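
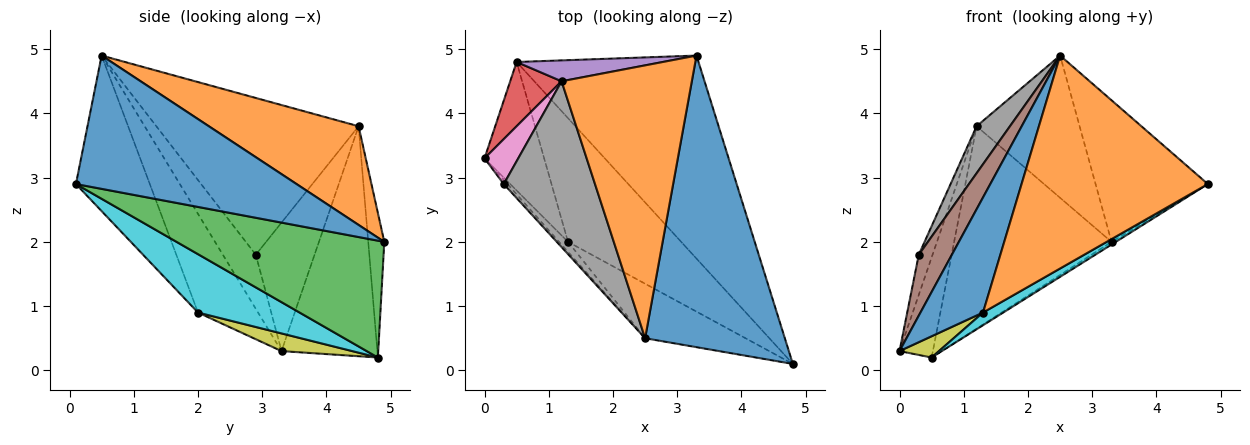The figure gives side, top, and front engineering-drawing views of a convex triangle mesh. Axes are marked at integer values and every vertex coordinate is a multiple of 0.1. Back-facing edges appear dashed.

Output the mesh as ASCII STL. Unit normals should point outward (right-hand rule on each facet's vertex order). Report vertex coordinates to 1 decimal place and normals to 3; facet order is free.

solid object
 facet normal 0.651 0.332 0.683
  outer loop
   vertex 2.5 0.5 4.9
   vertex 4.8 0.1 2.9
   vertex 3.3 4.9 2.0
  endloop
 endfacet
 facet normal 0.558 0.384 0.736
  outer loop
   vertex 1.2 4.5 3.8
   vertex 2.5 0.5 4.9
   vertex 3.3 4.9 2.0
  endloop
 endfacet
 facet normal 0.540 0.011 -0.841
  outer loop
   vertex 0.5 4.8 0.2
   vertex 3.3 4.9 2.0
   vertex 4.8 0.1 2.9
  endloop
 endfacet
 facet normal -0.924 0.322 0.206
  outer loop
   vertex 0.5 4.8 0.2
   vertex 0.0 3.3 0.3
   vertex 1.2 4.5 3.8
  endloop
 endfacet
 facet normal -0.101 0.990 0.102
  outer loop
   vertex 0.5 4.8 0.2
   vertex 1.2 4.5 3.8
   vertex 3.3 4.9 2.0
  endloop
 endfacet
 facet normal -0.705 -0.708 -0.048
  outer loop
   vertex 0.3 2.9 1.8
   vertex 0.0 3.3 0.3
   vertex 2.5 0.5 4.9
  endloop
 endfacet
 facet normal -0.943 0.221 0.248
  outer loop
   vertex 0.3 2.9 1.8
   vertex 1.2 4.5 3.8
   vertex 0.0 3.3 0.3
  endloop
 endfacet
 facet normal -0.856 -0.141 0.498
  outer loop
   vertex 0.3 2.9 1.8
   vertex 2.5 0.5 4.9
   vertex 1.2 4.5 3.8
  endloop
 endfacet
 facet normal 0.280 -0.157 -0.947
  outer loop
   vertex 1.3 2.0 0.9
   vertex 0.0 3.3 0.3
   vertex 0.5 4.8 0.2
  endloop
 endfacet
 facet normal 0.456 -0.091 -0.885
  outer loop
   vertex 1.3 2.0 0.9
   vertex 0.5 4.8 0.2
   vertex 4.8 0.1 2.9
  endloop
 endfacet
 facet normal -0.691 -0.720 -0.063
  outer loop
   vertex 1.3 2.0 0.9
   vertex 2.5 0.5 4.9
   vertex 0.0 3.3 0.3
  endloop
 endfacet
 facet normal -0.359 -0.904 -0.232
  outer loop
   vertex 1.3 2.0 0.9
   vertex 4.8 0.1 2.9
   vertex 2.5 0.5 4.9
  endloop
 endfacet
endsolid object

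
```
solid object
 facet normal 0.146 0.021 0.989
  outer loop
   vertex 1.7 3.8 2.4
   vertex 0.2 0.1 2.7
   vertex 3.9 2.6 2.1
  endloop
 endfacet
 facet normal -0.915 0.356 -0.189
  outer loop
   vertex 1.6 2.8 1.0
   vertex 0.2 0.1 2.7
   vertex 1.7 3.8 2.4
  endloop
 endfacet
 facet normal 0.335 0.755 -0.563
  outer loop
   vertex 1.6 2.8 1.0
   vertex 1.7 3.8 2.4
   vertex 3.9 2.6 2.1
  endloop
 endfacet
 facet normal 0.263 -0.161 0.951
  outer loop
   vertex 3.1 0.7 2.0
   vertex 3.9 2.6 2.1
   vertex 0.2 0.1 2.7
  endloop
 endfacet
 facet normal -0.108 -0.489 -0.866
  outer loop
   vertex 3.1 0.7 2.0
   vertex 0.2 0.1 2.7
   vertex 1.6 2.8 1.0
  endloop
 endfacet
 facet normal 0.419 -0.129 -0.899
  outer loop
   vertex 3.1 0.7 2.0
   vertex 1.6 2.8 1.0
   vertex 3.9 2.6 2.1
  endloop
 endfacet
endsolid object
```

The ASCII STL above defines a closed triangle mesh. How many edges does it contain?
9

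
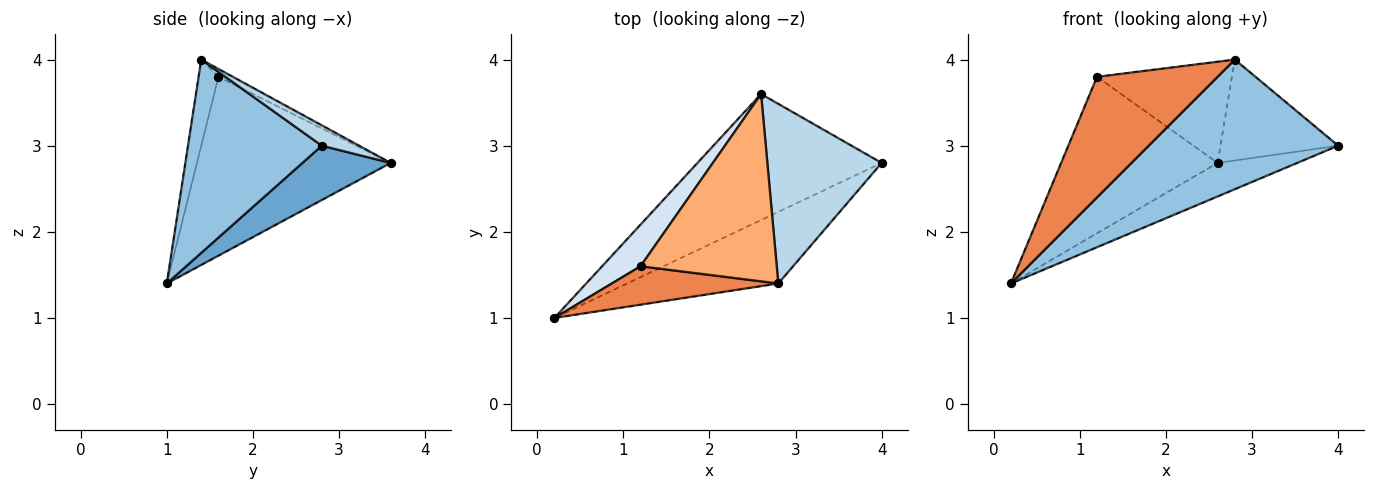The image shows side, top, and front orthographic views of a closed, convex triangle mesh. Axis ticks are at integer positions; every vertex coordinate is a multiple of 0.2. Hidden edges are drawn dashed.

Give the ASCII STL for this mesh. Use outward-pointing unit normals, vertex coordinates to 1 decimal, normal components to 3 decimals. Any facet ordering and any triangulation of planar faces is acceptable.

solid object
 facet normal 0.274 0.247 -0.929
  outer loop
   vertex 2.6 3.6 2.8
   vertex 4.0 2.8 3.0
   vertex 0.2 1.0 1.4
  endloop
 endfacet
 facet normal 0.526 -0.745 -0.411
  outer loop
   vertex 2.8 1.4 4.0
   vertex 0.2 1.0 1.4
   vertex 4.0 2.8 3.0
  endloop
 endfacet
 facet normal 0.153 0.484 0.862
  outer loop
   vertex 2.8 1.4 4.0
   vertex 4.0 2.8 3.0
   vertex 2.6 3.6 2.8
  endloop
 endfacet
 facet normal -0.767 0.620 0.165
  outer loop
   vertex 1.2 1.6 3.8
   vertex 2.6 3.6 2.8
   vertex 0.2 1.0 1.4
  endloop
 endfacet
 facet normal -0.155 -0.941 0.300
  outer loop
   vertex 1.2 1.6 3.8
   vertex 0.2 1.0 1.4
   vertex 2.8 1.4 4.0
  endloop
 endfacet
 facet normal -0.050 0.475 0.879
  outer loop
   vertex 1.2 1.6 3.8
   vertex 2.8 1.4 4.0
   vertex 2.6 3.6 2.8
  endloop
 endfacet
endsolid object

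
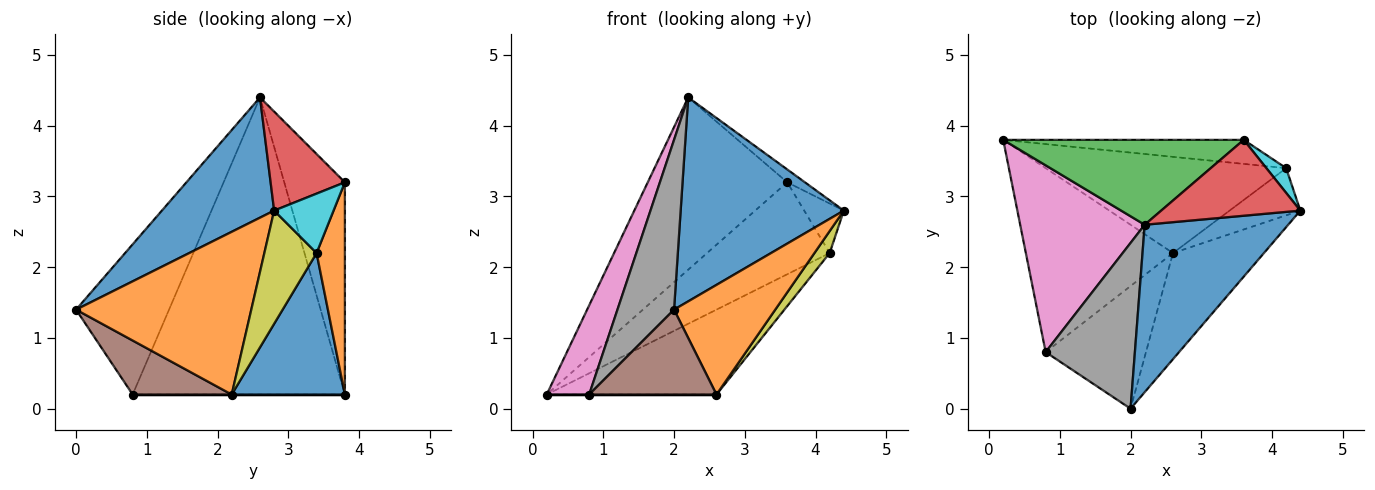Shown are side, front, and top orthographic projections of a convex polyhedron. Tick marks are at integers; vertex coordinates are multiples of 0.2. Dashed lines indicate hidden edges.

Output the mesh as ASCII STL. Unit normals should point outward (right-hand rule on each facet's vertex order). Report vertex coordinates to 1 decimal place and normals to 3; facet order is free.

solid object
 facet normal 0.469 -0.682 0.560
  outer loop
   vertex 2.2 2.6 4.4
   vertex 2.0 0.0 1.4
   vertex 4.4 2.8 2.8
  endloop
 endfacet
 facet normal 0.779 -0.450 -0.436
  outer loop
   vertex 2.6 2.2 0.2
   vertex 4.4 2.8 2.8
   vertex 2.0 0.0 1.4
  endloop
 endfacet
 facet normal -0.363 0.836 0.412
  outer loop
   vertex 3.6 3.8 3.2
   vertex 0.2 3.8 0.2
   vertex 2.2 2.6 4.4
  endloop
 endfacet
 facet normal 0.574 0.137 0.807
  outer loop
   vertex 3.6 3.8 3.2
   vertex 2.2 2.6 4.4
   vertex 4.4 2.8 2.8
  endloop
 endfacet
 facet normal 0.000 0.000 -1.000
  outer loop
   vertex 0.8 0.8 0.2
   vertex 0.2 3.8 0.2
   vertex 2.6 2.2 0.2
  endloop
 endfacet
 facet normal 0.405 -0.520 -0.752
  outer loop
   vertex 0.8 0.8 0.2
   vertex 2.6 2.2 0.2
   vertex 2.0 0.0 1.4
  endloop
 endfacet
 facet normal -0.907 -0.181 0.380
  outer loop
   vertex 0.8 0.8 0.2
   vertex 2.2 2.6 4.4
   vertex 0.2 3.8 0.2
  endloop
 endfacet
 facet normal -0.762 -0.464 0.453
  outer loop
   vertex 0.8 0.8 0.2
   vertex 2.0 0.0 1.4
   vertex 2.2 2.6 4.4
  endloop
 endfacet
 facet normal 0.823 -0.240 -0.514
  outer loop
   vertex 4.2 3.4 2.2
   vertex 4.4 2.8 2.8
   vertex 2.6 2.2 0.2
  endloop
 endfacet
 facet normal 0.802 0.535 0.267
  outer loop
   vertex 4.2 3.4 2.2
   vertex 3.6 3.8 3.2
   vertex 4.4 2.8 2.8
  endloop
 endfacet
 facet normal 0.404 0.605 -0.686
  outer loop
   vertex 4.2 3.4 2.2
   vertex 2.6 2.2 0.2
   vertex 0.2 3.8 0.2
  endloop
 endfacet
 facet normal 0.218 0.944 -0.247
  outer loop
   vertex 4.2 3.4 2.2
   vertex 0.2 3.8 0.2
   vertex 3.6 3.8 3.2
  endloop
 endfacet
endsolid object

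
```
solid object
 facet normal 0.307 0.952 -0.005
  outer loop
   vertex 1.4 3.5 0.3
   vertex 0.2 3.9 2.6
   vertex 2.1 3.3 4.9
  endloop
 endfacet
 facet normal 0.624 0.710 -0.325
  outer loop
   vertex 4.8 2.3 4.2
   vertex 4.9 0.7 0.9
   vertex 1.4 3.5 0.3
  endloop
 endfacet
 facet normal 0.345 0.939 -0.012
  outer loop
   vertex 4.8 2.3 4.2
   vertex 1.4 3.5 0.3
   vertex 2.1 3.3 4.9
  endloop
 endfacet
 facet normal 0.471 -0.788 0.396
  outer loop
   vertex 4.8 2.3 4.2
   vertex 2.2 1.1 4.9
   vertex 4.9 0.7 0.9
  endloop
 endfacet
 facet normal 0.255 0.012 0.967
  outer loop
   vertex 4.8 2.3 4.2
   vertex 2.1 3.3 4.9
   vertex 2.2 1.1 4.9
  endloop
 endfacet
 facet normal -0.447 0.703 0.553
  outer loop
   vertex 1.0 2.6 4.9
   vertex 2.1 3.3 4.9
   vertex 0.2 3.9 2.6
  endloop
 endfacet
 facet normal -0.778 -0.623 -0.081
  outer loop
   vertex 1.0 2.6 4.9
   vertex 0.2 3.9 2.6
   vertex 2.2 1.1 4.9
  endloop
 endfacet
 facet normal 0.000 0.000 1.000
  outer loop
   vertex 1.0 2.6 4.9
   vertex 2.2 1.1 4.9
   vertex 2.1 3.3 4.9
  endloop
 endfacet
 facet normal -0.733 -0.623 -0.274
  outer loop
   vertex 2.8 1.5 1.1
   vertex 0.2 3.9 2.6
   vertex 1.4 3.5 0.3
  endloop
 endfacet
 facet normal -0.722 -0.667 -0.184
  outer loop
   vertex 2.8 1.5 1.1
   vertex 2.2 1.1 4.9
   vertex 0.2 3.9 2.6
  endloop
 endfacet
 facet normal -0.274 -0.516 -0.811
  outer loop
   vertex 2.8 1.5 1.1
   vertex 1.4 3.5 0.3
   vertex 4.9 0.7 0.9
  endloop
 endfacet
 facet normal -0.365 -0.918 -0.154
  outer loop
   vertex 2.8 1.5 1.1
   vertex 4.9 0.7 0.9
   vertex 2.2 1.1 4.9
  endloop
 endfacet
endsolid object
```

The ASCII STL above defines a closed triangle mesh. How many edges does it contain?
18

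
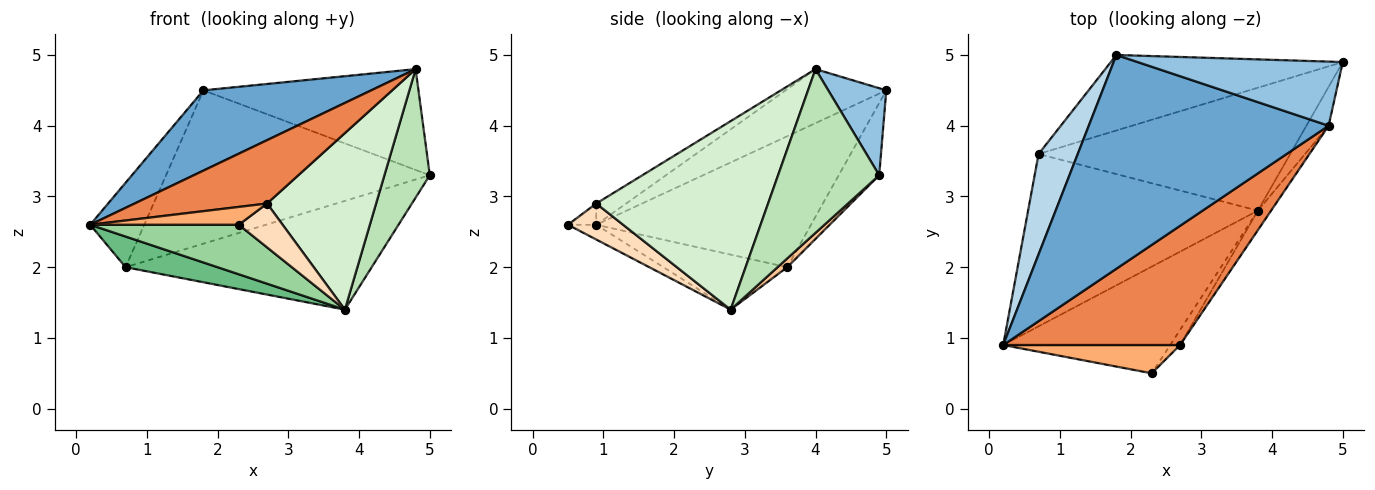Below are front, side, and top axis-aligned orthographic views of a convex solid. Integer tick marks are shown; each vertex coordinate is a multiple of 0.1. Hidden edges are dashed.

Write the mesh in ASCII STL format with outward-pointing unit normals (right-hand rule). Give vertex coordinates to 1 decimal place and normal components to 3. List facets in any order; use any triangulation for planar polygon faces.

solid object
 facet normal -0.206 -0.344 0.916
  outer loop
   vertex 4.8 4.0 4.8
   vertex 1.8 5.0 4.5
   vertex 0.2 0.9 2.6
  endloop
 endfacet
 facet normal 0.222 0.823 0.523
  outer loop
   vertex 4.8 4.0 4.8
   vertex 5.0 4.9 3.3
   vertex 1.8 5.0 4.5
  endloop
 endfacet
 facet normal -0.931 0.234 0.279
  outer loop
   vertex 0.7 3.6 2.0
   vertex 0.2 0.9 2.6
   vertex 1.8 5.0 4.5
  endloop
 endfacet
 facet normal -0.136 0.889 -0.438
  outer loop
   vertex 0.7 3.6 2.0
   vertex 1.8 5.0 4.5
   vertex 5.0 4.9 3.3
  endloop
 endfacet
 facet normal -0.105 -0.467 0.878
  outer loop
   vertex 2.7 0.9 2.9
   vertex 4.8 4.0 4.8
   vertex 0.2 0.9 2.6
  endloop
 endfacet
 facet normal -0.101 -0.530 0.842
  outer loop
   vertex 2.7 0.9 2.9
   vertex 0.2 0.9 2.6
   vertex 2.3 0.5 2.6
  endloop
 endfacet
 facet normal 0.026 0.662 -0.749
  outer loop
   vertex 3.8 2.8 1.4
   vertex 0.7 3.6 2.0
   vertex 5.0 4.9 3.3
  endloop
 endfacet
 facet normal 0.765 -0.608 -0.209
  outer loop
   vertex 3.8 2.8 1.4
   vertex 2.7 0.9 2.9
   vertex 2.3 0.5 2.6
  endloop
 endfacet
 facet normal -0.229 -0.170 -0.958
  outer loop
   vertex 3.8 2.8 1.4
   vertex 0.2 0.9 2.6
   vertex 0.7 3.6 2.0
  endloop
 endfacet
 facet normal -0.080 -0.420 -0.904
  outer loop
   vertex 3.8 2.8 1.4
   vertex 2.3 0.5 2.6
   vertex 0.2 0.9 2.6
  endloop
 endfacet
 facet normal 0.905 -0.406 -0.123
  outer loop
   vertex 3.8 2.8 1.4
   vertex 5.0 4.9 3.3
   vertex 4.8 4.0 4.8
  endloop
 endfacet
 facet normal 0.843 -0.535 -0.059
  outer loop
   vertex 3.8 2.8 1.4
   vertex 4.8 4.0 4.8
   vertex 2.7 0.9 2.9
  endloop
 endfacet
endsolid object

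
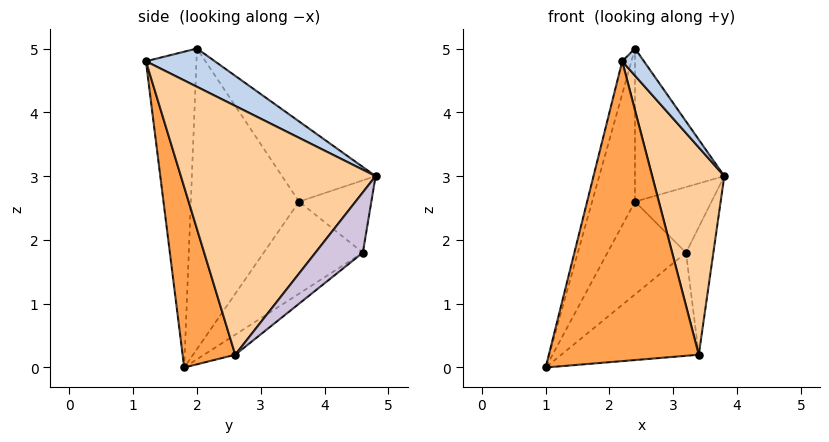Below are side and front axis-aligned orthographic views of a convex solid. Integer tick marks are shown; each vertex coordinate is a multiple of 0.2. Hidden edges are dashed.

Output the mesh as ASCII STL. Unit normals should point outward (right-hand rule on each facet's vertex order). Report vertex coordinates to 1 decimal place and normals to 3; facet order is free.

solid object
 facet normal -0.950 0.173 0.259
  outer loop
   vertex 2.4 2.0 5.0
   vertex 1.0 1.8 0.0
   vertex 2.2 1.2 4.8
  endloop
 endfacet
 facet normal 0.926 -0.292 0.240
  outer loop
   vertex 2.4 2.0 5.0
   vertex 2.2 1.2 4.8
   vertex 3.8 4.8 3.0
  endloop
 endfacet
 facet normal 0.325 -0.925 -0.197
  outer loop
   vertex 3.4 2.6 0.2
   vertex 2.2 1.2 4.8
   vertex 1.0 1.8 0.0
  endloop
 endfacet
 facet normal 0.929 -0.344 0.138
  outer loop
   vertex 3.4 2.6 0.2
   vertex 3.8 4.8 3.0
   vertex 2.2 1.2 4.8
  endloop
 endfacet
 facet normal -0.903 0.358 0.238
  outer loop
   vertex 2.4 3.6 2.6
   vertex 1.0 1.8 0.0
   vertex 2.4 2.0 5.0
  endloop
 endfacet
 facet normal -0.657 0.627 0.418
  outer loop
   vertex 2.4 3.6 2.6
   vertex 2.4 2.0 5.0
   vertex 3.8 4.8 3.0
  endloop
 endfacet
 facet normal -0.784 0.621 -0.008
  outer loop
   vertex 3.2 4.6 1.8
   vertex 1.0 1.8 0.0
   vertex 2.4 3.6 2.6
  endloop
 endfacet
 facet normal -0.670 0.710 0.217
  outer loop
   vertex 3.2 4.6 1.8
   vertex 2.4 3.6 2.6
   vertex 3.8 4.8 3.0
  endloop
 endfacet
 facet normal -0.138 0.610 -0.780
  outer loop
   vertex 3.2 4.6 1.8
   vertex 3.4 2.6 0.2
   vertex 1.0 1.8 0.0
  endloop
 endfacet
 facet normal 0.770 0.444 -0.459
  outer loop
   vertex 3.2 4.6 1.8
   vertex 3.8 4.8 3.0
   vertex 3.4 2.6 0.2
  endloop
 endfacet
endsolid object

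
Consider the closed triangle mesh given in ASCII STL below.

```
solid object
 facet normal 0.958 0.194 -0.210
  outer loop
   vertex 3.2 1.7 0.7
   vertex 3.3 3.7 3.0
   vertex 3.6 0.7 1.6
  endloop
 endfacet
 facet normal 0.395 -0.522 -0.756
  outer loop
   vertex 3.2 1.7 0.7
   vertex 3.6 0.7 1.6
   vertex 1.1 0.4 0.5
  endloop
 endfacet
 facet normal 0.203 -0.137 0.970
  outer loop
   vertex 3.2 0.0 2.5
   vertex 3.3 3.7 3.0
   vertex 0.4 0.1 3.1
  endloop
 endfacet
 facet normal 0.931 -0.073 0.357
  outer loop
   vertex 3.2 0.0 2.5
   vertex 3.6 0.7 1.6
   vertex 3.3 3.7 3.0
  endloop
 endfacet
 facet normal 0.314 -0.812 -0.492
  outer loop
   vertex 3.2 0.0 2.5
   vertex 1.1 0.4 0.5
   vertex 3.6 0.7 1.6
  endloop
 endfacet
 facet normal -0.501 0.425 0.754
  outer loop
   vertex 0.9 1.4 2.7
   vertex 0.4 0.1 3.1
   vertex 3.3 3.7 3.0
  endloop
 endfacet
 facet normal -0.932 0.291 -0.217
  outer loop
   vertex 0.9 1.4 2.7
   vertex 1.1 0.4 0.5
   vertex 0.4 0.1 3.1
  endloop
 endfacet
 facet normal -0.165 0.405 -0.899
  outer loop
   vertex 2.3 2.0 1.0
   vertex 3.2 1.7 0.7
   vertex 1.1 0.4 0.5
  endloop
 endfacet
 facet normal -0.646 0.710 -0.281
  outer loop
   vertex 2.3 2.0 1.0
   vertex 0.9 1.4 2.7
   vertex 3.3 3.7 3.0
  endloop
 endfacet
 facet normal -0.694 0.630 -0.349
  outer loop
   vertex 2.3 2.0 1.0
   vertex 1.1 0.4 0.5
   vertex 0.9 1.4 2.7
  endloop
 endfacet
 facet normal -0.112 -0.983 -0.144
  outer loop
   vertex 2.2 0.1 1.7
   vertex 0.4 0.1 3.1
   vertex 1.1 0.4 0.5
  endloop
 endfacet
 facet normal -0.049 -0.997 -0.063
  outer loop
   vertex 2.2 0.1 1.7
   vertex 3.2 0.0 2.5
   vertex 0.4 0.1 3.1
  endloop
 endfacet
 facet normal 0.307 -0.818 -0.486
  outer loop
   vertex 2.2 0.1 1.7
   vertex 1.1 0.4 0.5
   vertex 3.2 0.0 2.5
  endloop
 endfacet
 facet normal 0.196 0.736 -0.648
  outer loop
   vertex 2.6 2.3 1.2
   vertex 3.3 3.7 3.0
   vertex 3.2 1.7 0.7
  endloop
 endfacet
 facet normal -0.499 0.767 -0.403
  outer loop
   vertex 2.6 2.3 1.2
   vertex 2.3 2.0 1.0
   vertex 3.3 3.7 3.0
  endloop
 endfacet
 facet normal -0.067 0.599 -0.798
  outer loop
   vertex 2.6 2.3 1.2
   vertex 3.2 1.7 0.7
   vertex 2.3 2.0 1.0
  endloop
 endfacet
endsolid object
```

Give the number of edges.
24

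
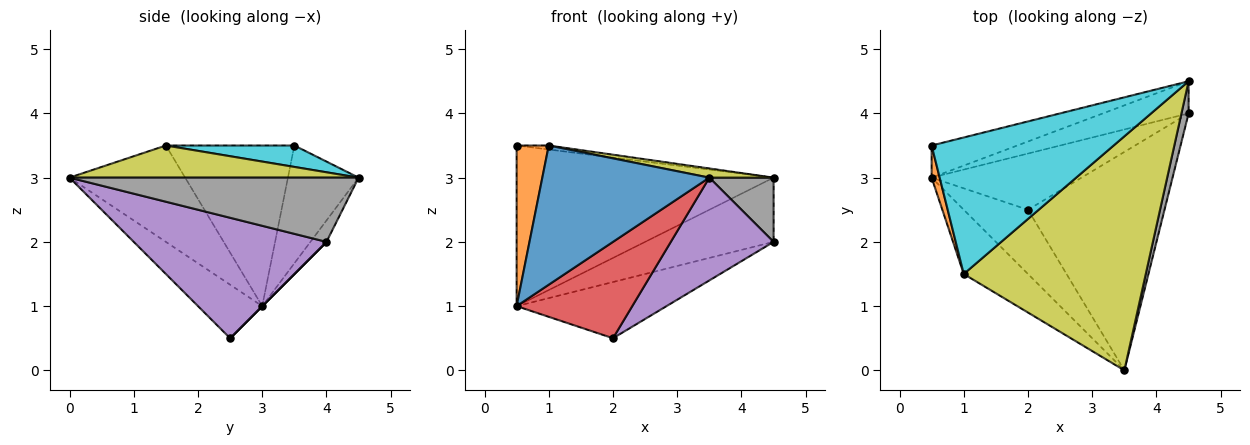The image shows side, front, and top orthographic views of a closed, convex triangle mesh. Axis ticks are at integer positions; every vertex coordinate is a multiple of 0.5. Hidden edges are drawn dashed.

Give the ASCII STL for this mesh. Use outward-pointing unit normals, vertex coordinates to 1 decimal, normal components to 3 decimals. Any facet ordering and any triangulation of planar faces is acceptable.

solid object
 facet normal -0.532 -0.769 -0.355
  outer loop
   vertex 1.0 1.5 3.5
   vertex 0.5 3.0 1.0
   vertex 3.5 0.0 3.0
  endloop
 endfacet
 facet normal -0.969 -0.242 0.048
  outer loop
   vertex 0.5 3.5 3.5
   vertex 0.5 3.0 1.0
   vertex 1.0 1.5 3.5
  endloop
 endfacet
 facet normal 0.000 0.707 -0.707
  outer loop
   vertex 2.0 2.5 0.5
   vertex 0.5 3.0 1.0
   vertex 4.5 4.0 2.0
  endloop
 endfacet
 facet normal -0.420 -0.755 -0.504
  outer loop
   vertex 2.0 2.5 0.5
   vertex 3.5 0.0 3.0
   vertex 0.5 3.0 1.0
  endloop
 endfacet
 facet normal 0.624 -0.333 -0.707
  outer loop
   vertex 2.0 2.5 0.5
   vertex 4.5 4.0 2.0
   vertex 3.5 0.0 3.0
  endloop
 endfacet
 facet normal -0.111 0.889 -0.444
  outer loop
   vertex 4.5 4.5 3.0
   vertex 4.5 4.0 2.0
   vertex 0.5 3.0 1.0
  endloop
 endfacet
 facet normal -0.260 0.947 -0.189
  outer loop
   vertex 4.5 4.5 3.0
   vertex 0.5 3.0 1.0
   vertex 0.5 3.5 3.5
  endloop
 endfacet
 facet normal 0.970 -0.216 0.108
  outer loop
   vertex 4.5 4.5 3.0
   vertex 3.5 0.0 3.0
   vertex 4.5 4.0 2.0
  endloop
 endfacet
 facet normal 0.174 -0.039 0.984
  outer loop
   vertex 4.5 4.5 3.0
   vertex 1.0 1.5 3.5
   vertex 3.5 0.0 3.0
  endloop
 endfacet
 facet normal 0.117 0.029 0.993
  outer loop
   vertex 4.5 4.5 3.0
   vertex 0.5 3.5 3.5
   vertex 1.0 1.5 3.5
  endloop
 endfacet
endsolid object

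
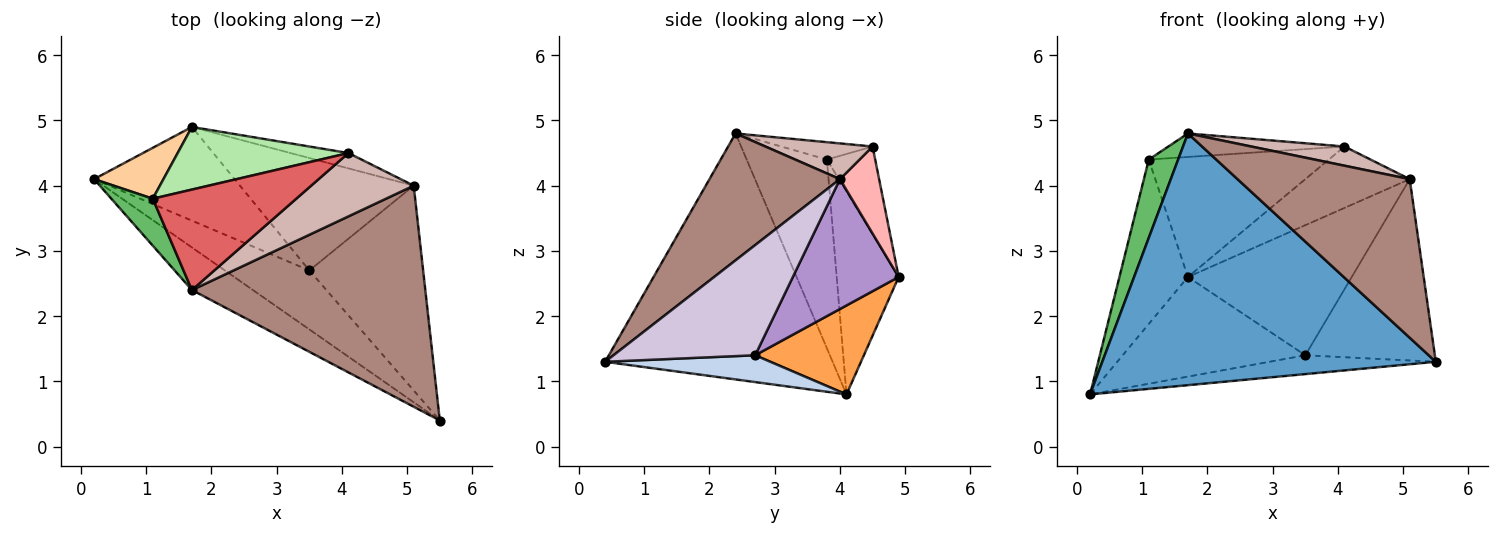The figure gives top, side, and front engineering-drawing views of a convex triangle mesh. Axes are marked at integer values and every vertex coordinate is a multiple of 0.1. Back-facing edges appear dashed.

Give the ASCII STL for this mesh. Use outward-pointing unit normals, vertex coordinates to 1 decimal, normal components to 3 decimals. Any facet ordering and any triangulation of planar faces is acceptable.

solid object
 facet normal -0.558 -0.818 -0.138
  outer loop
   vertex 1.7 2.4 4.8
   vertex 0.2 4.1 0.8
   vertex 5.5 0.4 1.3
  endloop
 endfacet
 facet normal 0.289 0.291 -0.912
  outer loop
   vertex 3.5 2.7 1.4
   vertex 5.5 0.4 1.3
   vertex 0.2 4.1 0.8
  endloop
 endfacet
 facet normal 0.398 0.668 -0.629
  outer loop
   vertex 3.5 2.7 1.4
   vertex 0.2 4.1 0.8
   vertex 1.7 4.9 2.6
  endloop
 endfacet
 facet normal -0.654 0.723 0.224
  outer loop
   vertex 1.1 3.8 4.4
   vertex 1.7 4.9 2.6
   vertex 0.2 4.1 0.8
  endloop
 endfacet
 facet normal -0.920 -0.337 0.202
  outer loop
   vertex 1.1 3.8 4.4
   vertex 0.2 4.1 0.8
   vertex 1.7 2.4 4.8
  endloop
 endfacet
 facet normal -0.231 0.863 0.450
  outer loop
   vertex 1.1 3.8 4.4
   vertex 4.1 4.5 4.6
   vertex 1.7 4.9 2.6
  endloop
 endfacet
 facet normal -0.117 0.226 0.967
  outer loop
   vertex 1.1 3.8 4.4
   vertex 1.7 2.4 4.8
   vertex 4.1 4.5 4.6
  endloop
 endfacet
 facet normal 0.342 0.912 -0.228
  outer loop
   vertex 5.1 4.0 4.1
   vertex 1.7 4.9 2.6
   vertex 4.1 4.5 4.6
  endloop
 endfacet
 facet normal 0.439 0.680 -0.587
  outer loop
   vertex 5.1 4.0 4.1
   vertex 3.5 2.7 1.4
   vertex 1.7 4.9 2.6
  endloop
 endfacet
 facet normal 0.587 0.537 -0.606
  outer loop
   vertex 5.1 4.0 4.1
   vertex 5.5 0.4 1.3
   vertex 3.5 2.7 1.4
  endloop
 endfacet
 facet normal 0.404 -0.533 0.743
  outer loop
   vertex 5.1 4.0 4.1
   vertex 1.7 2.4 4.8
   vertex 5.5 0.4 1.3
  endloop
 endfacet
 facet normal 0.316 -0.275 0.908
  outer loop
   vertex 5.1 4.0 4.1
   vertex 4.1 4.5 4.6
   vertex 1.7 2.4 4.8
  endloop
 endfacet
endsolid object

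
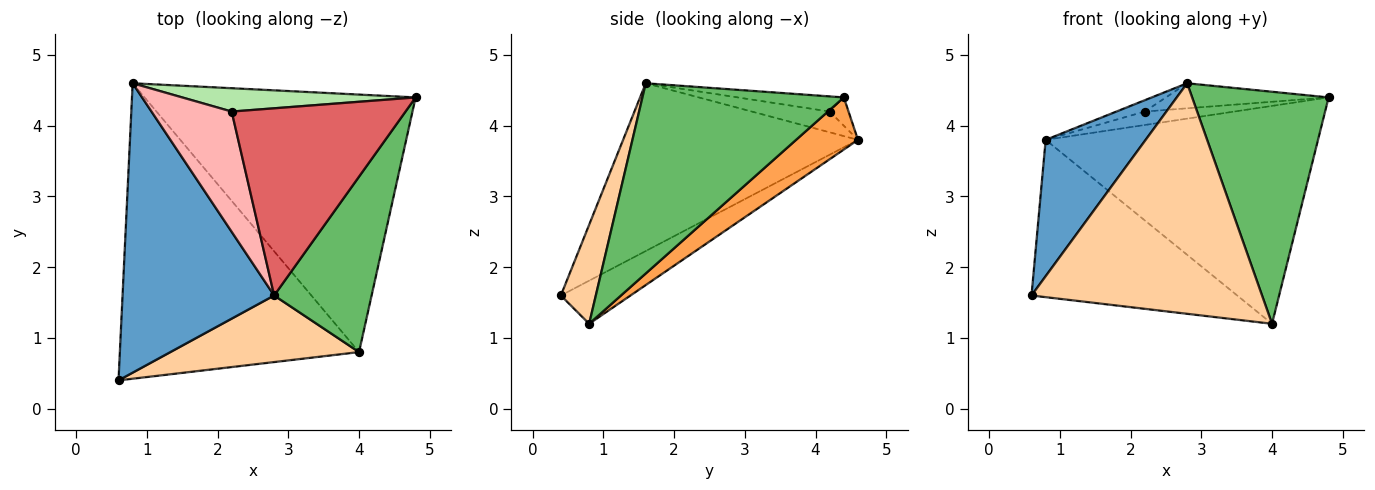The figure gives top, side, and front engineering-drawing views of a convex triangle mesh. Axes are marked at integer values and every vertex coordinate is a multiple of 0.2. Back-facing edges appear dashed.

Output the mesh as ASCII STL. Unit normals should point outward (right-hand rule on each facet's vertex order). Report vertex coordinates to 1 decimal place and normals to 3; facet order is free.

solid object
 facet normal -0.708 -0.301 0.639
  outer loop
   vertex 2.8 1.6 4.6
   vertex 0.8 4.6 3.8
   vertex 0.6 0.4 1.6
  endloop
 endfacet
 facet normal -0.157 0.464 -0.872
  outer loop
   vertex 4.0 0.8 1.2
   vertex 0.6 0.4 1.6
   vertex 0.8 4.6 3.8
  endloop
 endfacet
 facet normal 0.145 0.639 -0.755
  outer loop
   vertex 4.0 0.8 1.2
   vertex 0.8 4.6 3.8
   vertex 4.8 4.4 4.4
  endloop
 endfacet
 facet normal 0.144 -0.951 0.275
  outer loop
   vertex 4.0 0.8 1.2
   vertex 2.8 1.6 4.6
   vertex 0.6 0.4 1.6
  endloop
 endfacet
 facet normal 0.762 -0.516 0.390
  outer loop
   vertex 4.0 0.8 1.2
   vertex 4.8 4.4 4.4
   vertex 2.8 1.6 4.6
  endloop
 endfacet
 facet normal -0.104 0.496 0.862
  outer loop
   vertex 2.2 4.2 4.2
   vertex 4.8 4.4 4.4
   vertex 0.8 4.6 3.8
  endloop
 endfacet
 facet normal -0.086 0.132 0.987
  outer loop
   vertex 2.2 4.2 4.2
   vertex 2.8 1.6 4.6
   vertex 4.8 4.4 4.4
  endloop
 endfacet
 facet normal -0.250 0.091 0.964
  outer loop
   vertex 2.2 4.2 4.2
   vertex 0.8 4.6 3.8
   vertex 2.8 1.6 4.6
  endloop
 endfacet
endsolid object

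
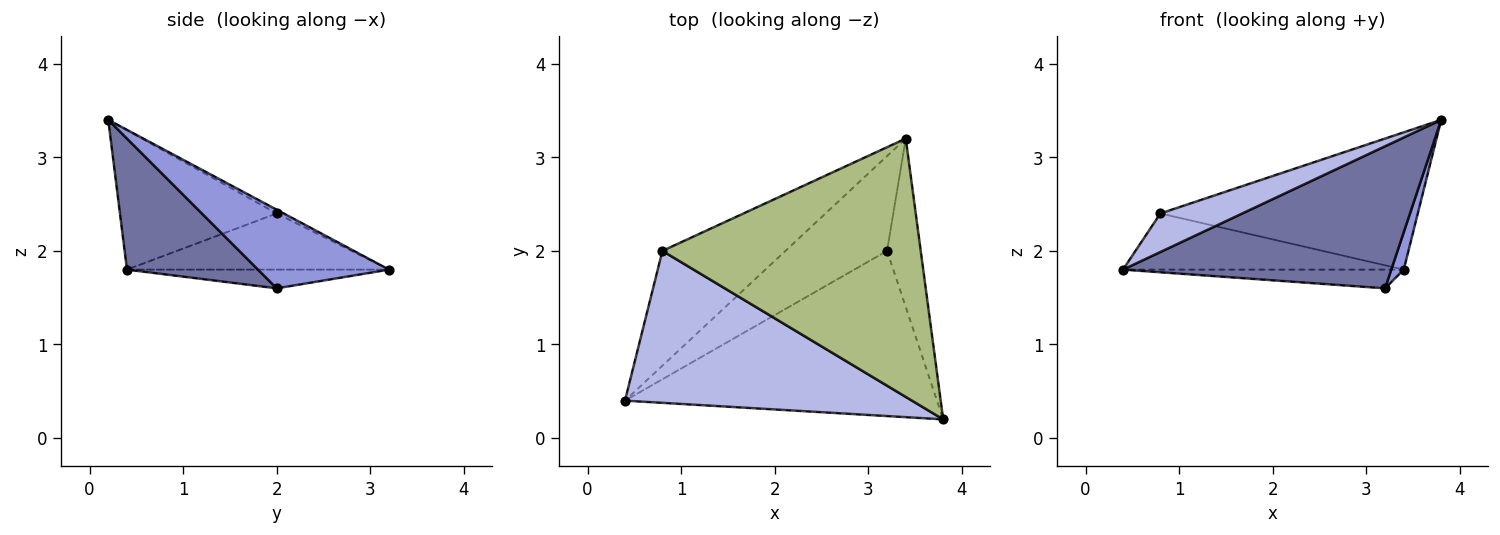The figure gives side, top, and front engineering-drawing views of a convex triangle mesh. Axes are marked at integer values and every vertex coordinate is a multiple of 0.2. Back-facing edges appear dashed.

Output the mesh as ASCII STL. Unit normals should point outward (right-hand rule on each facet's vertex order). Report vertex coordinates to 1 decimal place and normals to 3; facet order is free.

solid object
 facet normal 0.303 -0.621 -0.722
  outer loop
   vertex 3.2 2.0 1.6
   vertex 3.8 0.2 3.4
   vertex 0.4 0.4 1.8
  endloop
 endfacet
 facet normal -0.178 0.191 -0.965
  outer loop
   vertex 3.2 2.0 1.6
   vertex 0.4 0.4 1.8
   vertex 3.4 3.2 1.8
  endloop
 endfacet
 facet normal 0.916 -0.087 -0.392
  outer loop
   vertex 3.2 2.0 1.6
   vertex 3.4 3.2 1.8
   vertex 3.8 0.2 3.4
  endloop
 endfacet
 facet normal -0.426 -0.222 0.877
  outer loop
   vertex 0.8 2.0 2.4
   vertex 0.4 0.4 1.8
   vertex 3.8 0.2 3.4
  endloop
 endfacet
 facet normal -0.379 0.407 -0.831
  outer loop
   vertex 0.8 2.0 2.4
   vertex 3.4 3.2 1.8
   vertex 0.4 0.4 1.8
  endloop
 endfacet
 facet normal -0.013 0.469 0.883
  outer loop
   vertex 0.8 2.0 2.4
   vertex 3.8 0.2 3.4
   vertex 3.4 3.2 1.8
  endloop
 endfacet
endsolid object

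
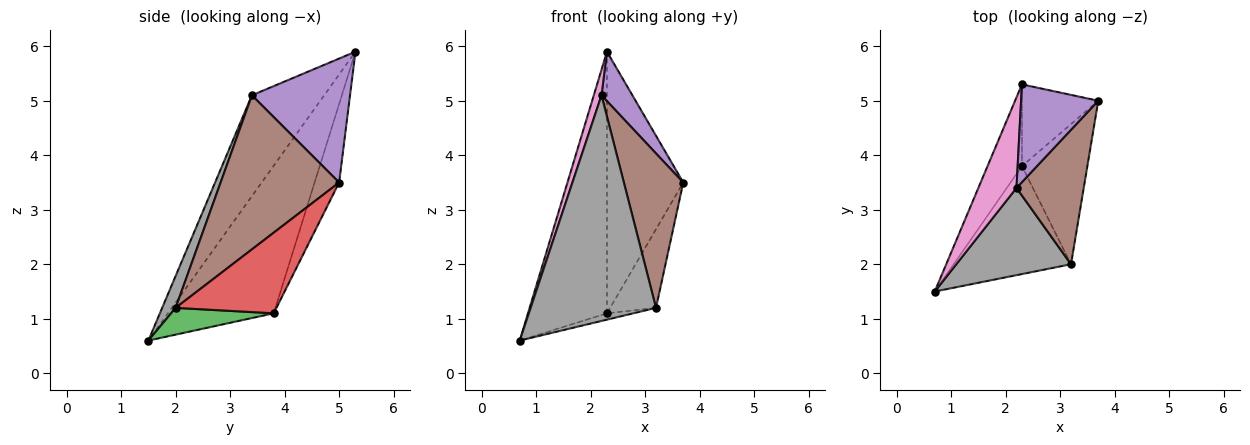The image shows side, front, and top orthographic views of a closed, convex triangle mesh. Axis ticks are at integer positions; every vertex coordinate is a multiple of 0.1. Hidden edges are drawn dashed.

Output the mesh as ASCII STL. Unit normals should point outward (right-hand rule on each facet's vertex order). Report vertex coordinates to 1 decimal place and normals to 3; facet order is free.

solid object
 facet normal -0.788 0.588 -0.184
  outer loop
   vertex 2.3 3.8 1.1
   vertex 0.7 1.5 0.6
   vertex 2.3 5.3 5.9
  endloop
 endfacet
 facet normal -0.293 0.913 -0.285
  outer loop
   vertex 2.3 3.8 1.1
   vertex 2.3 5.3 5.9
   vertex 3.7 5.0 3.5
  endloop
 endfacet
 facet normal 0.222 0.057 -0.973
  outer loop
   vertex 3.2 2.0 1.2
   vertex 0.7 1.5 0.6
   vertex 2.3 3.8 1.1
  endloop
 endfacet
 facet normal 0.732 0.333 -0.594
  outer loop
   vertex 3.2 2.0 1.2
   vertex 2.3 3.8 1.1
   vertex 3.7 5.0 3.5
  endloop
 endfacet
 facet normal 0.820 -0.258 0.511
  outer loop
   vertex 2.2 3.4 5.1
   vertex 3.7 5.0 3.5
   vertex 2.3 5.3 5.9
  endloop
 endfacet
 facet normal 0.833 -0.417 0.363
  outer loop
   vertex 2.2 3.4 5.1
   vertex 3.2 2.0 1.2
   vertex 3.7 5.0 3.5
  endloop
 endfacet
 facet normal -0.931 -0.099 0.352
  outer loop
   vertex 2.2 3.4 5.1
   vertex 2.3 5.3 5.9
   vertex 0.7 1.5 0.6
  endloop
 endfacet
 facet normal 0.100 -0.928 0.359
  outer loop
   vertex 2.2 3.4 5.1
   vertex 0.7 1.5 0.6
   vertex 3.2 2.0 1.2
  endloop
 endfacet
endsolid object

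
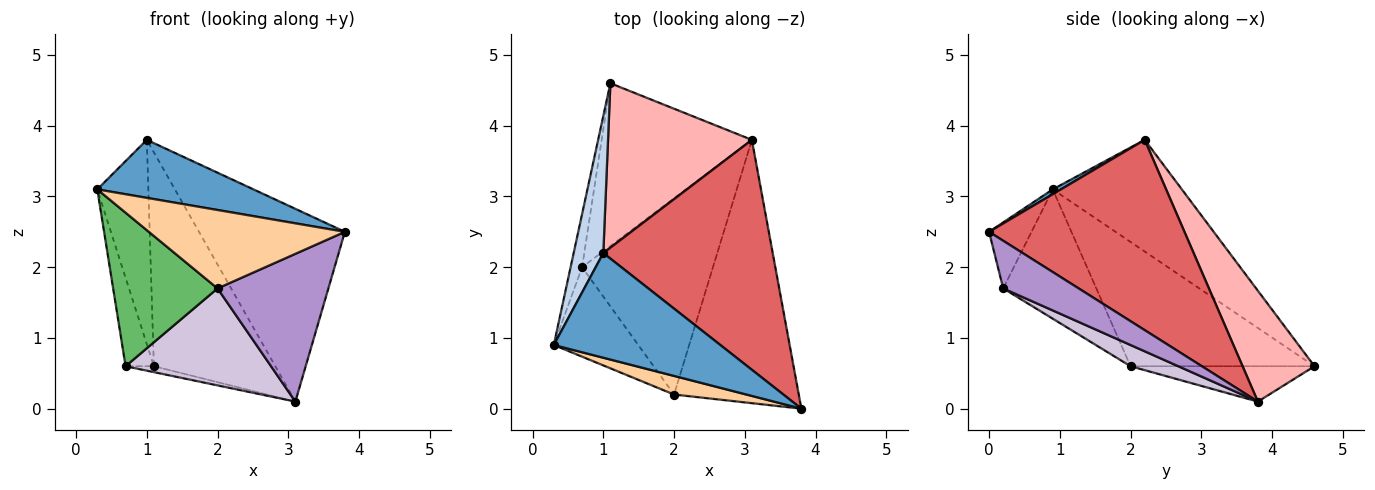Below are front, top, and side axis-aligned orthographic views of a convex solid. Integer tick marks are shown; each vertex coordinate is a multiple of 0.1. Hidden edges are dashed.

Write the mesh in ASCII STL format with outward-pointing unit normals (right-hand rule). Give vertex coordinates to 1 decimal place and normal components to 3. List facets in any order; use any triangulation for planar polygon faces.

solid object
 facet normal 0.025 -0.484 0.874
  outer loop
   vertex 1.0 2.2 3.8
   vertex 0.3 0.9 3.1
   vertex 3.8 0.0 2.5
  endloop
 endfacet
 facet normal -0.903 0.357 0.240
  outer loop
   vertex 1.0 2.2 3.8
   vertex 1.1 4.6 0.6
   vertex 0.3 0.9 3.1
  endloop
 endfacet
 facet normal -0.984 0.151 -0.091
  outer loop
   vertex 0.7 2.0 0.6
   vertex 0.3 0.9 3.1
   vertex 1.1 4.6 0.6
  endloop
 endfacet
 facet normal -0.206 -0.952 0.226
  outer loop
   vertex 2.0 0.2 1.7
   vertex 3.8 0.0 2.5
   vertex 0.3 0.9 3.1
  endloop
 endfacet
 facet normal -0.610 -0.684 -0.399
  outer loop
   vertex 2.0 0.2 1.7
   vertex 0.3 0.9 3.1
   vertex 0.7 2.0 0.6
  endloop
 endfacet
 facet normal -0.229 0.035 -0.973
  outer loop
   vertex 3.1 3.8 0.1
   vertex 0.7 2.0 0.6
   vertex 1.1 4.6 0.6
  endloop
 endfacet
 facet normal 0.652 0.487 0.581
  outer loop
   vertex 3.1 3.8 0.1
   vertex 1.0 2.2 3.8
   vertex 3.8 0.0 2.5
  endloop
 endfacet
 facet normal 0.425 0.718 0.552
  outer loop
   vertex 3.1 3.8 0.1
   vertex 1.1 4.6 0.6
   vertex 1.0 2.2 3.8
  endloop
 endfacet
 facet normal 0.316 -0.464 -0.827
  outer loop
   vertex 3.1 3.8 0.1
   vertex 3.8 0.0 2.5
   vertex 2.0 0.2 1.7
  endloop
 endfacet
 facet normal 0.144 -0.438 -0.887
  outer loop
   vertex 3.1 3.8 0.1
   vertex 2.0 0.2 1.7
   vertex 0.7 2.0 0.6
  endloop
 endfacet
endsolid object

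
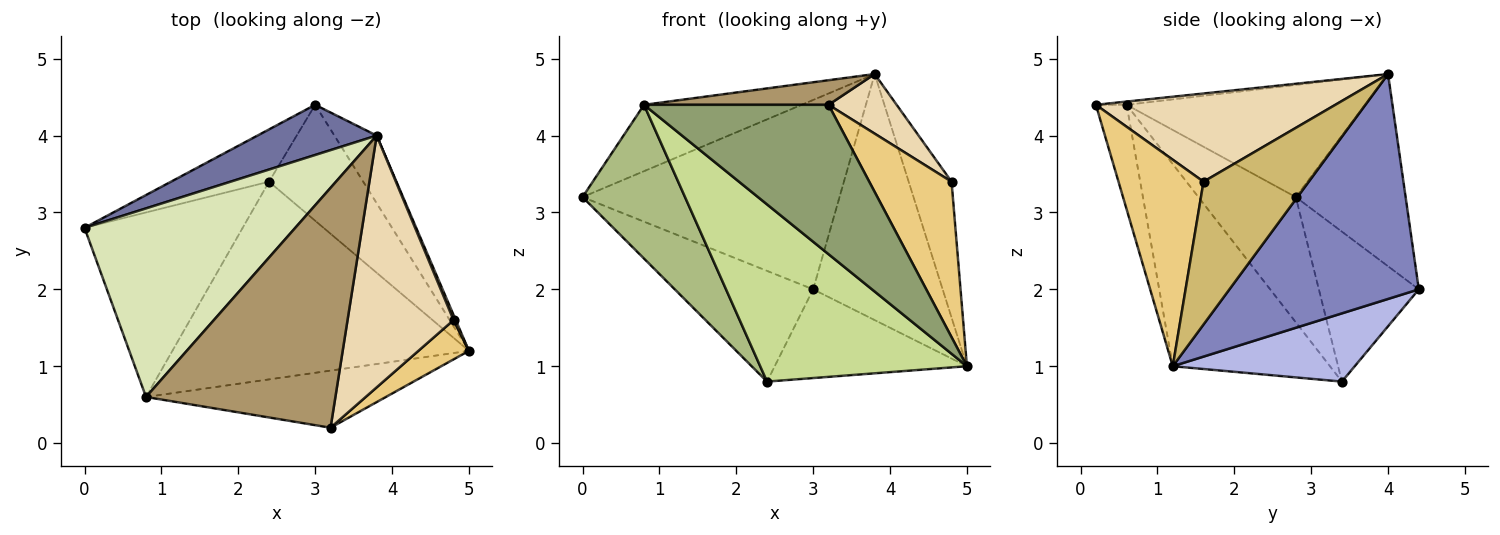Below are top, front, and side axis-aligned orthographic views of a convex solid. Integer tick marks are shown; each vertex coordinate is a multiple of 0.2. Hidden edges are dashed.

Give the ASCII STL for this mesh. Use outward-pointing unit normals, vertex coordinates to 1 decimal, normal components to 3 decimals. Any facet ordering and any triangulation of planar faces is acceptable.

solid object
 facet normal -0.382 0.893 0.237
  outer loop
   vertex 3.8 4.0 4.8
   vertex 3.0 4.4 2.0
   vertex 0.0 2.8 3.2
  endloop
 endfacet
 facet normal 0.816 0.558 -0.153
  outer loop
   vertex 3.8 4.0 4.8
   vertex 5.0 1.2 1.0
   vertex 3.0 4.4 2.0
  endloop
 endfacet
 facet normal -0.547 0.757 -0.358
  outer loop
   vertex 2.4 3.4 0.8
   vertex 0.0 2.8 3.2
   vertex 3.0 4.4 2.0
  endloop
 endfacet
 facet normal 0.499 0.527 -0.688
  outer loop
   vertex 2.4 3.4 0.8
   vertex 3.0 4.4 2.0
   vertex 5.0 1.2 1.0
  endloop
 endfacet
 facet normal -0.154 -0.923 -0.353
  outer loop
   vertex 0.8 0.6 4.4
   vertex 5.0 1.2 1.0
   vertex 3.2 0.2 4.4
  endloop
 endfacet
 facet normal -0.520 -0.547 -0.656
  outer loop
   vertex 0.8 0.6 4.4
   vertex 0.0 2.8 3.2
   vertex 2.4 3.4 0.8
  endloop
 endfacet
 facet normal -0.453 -0.595 -0.664
  outer loop
   vertex 0.8 0.6 4.4
   vertex 2.4 3.4 0.8
   vertex 5.0 1.2 1.0
  endloop
 endfacet
 facet normal -0.449 0.297 0.843
  outer loop
   vertex 0.8 0.6 4.4
   vertex 3.8 4.0 4.8
   vertex 0.0 2.8 3.2
  endloop
 endfacet
 facet normal -0.017 -0.102 0.995
  outer loop
   vertex 0.8 0.6 4.4
   vertex 3.2 0.2 4.4
   vertex 3.8 4.0 4.8
  endloop
 endfacet
 facet normal 0.926 0.377 0.014
  outer loop
   vertex 4.8 1.6 3.4
   vertex 5.0 1.2 1.0
   vertex 3.8 4.0 4.8
  endloop
 endfacet
 facet normal 0.708 -0.685 0.173
  outer loop
   vertex 4.8 1.6 3.4
   vertex 3.2 0.2 4.4
   vertex 5.0 1.2 1.0
  endloop
 endfacet
 facet normal 0.629 -0.179 0.756
  outer loop
   vertex 4.8 1.6 3.4
   vertex 3.8 4.0 4.8
   vertex 3.2 0.2 4.4
  endloop
 endfacet
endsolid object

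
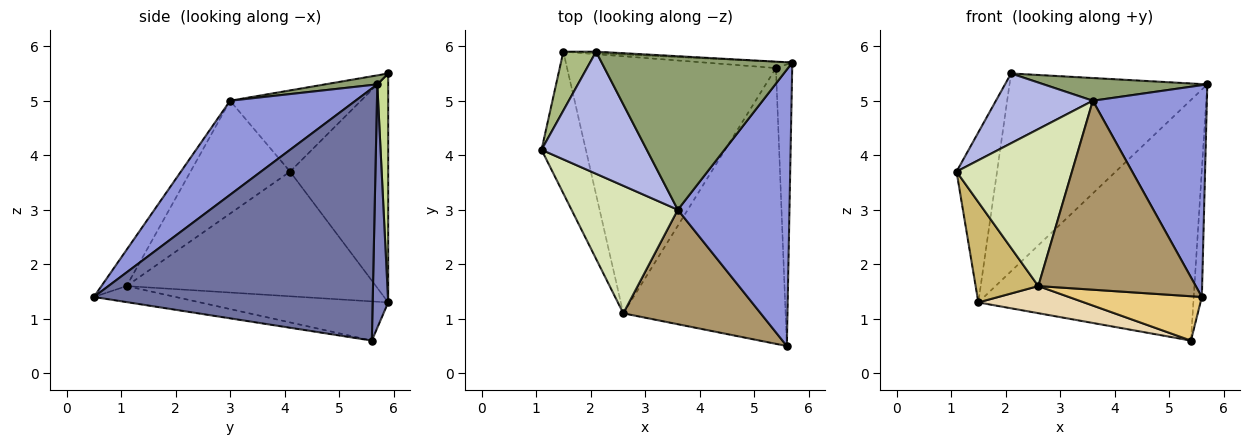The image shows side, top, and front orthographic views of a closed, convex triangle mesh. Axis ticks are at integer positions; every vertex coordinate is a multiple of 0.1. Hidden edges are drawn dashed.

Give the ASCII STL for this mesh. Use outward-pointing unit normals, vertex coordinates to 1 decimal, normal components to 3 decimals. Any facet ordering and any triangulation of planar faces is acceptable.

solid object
 facet normal 0.998 0.029 -0.064
  outer loop
   vertex 5.4 5.6 0.6
   vertex 5.7 5.7 5.3
   vertex 5.6 0.5 1.4
  endloop
 endfacet
 facet normal 0.072 0.997 -0.026
  outer loop
   vertex 1.5 5.9 1.3
   vertex 5.7 5.7 5.3
   vertex 5.4 5.6 0.6
  endloop
 endfacet
 facet normal 0.556 -0.506 0.660
  outer loop
   vertex 3.6 3.0 5.0
   vertex 5.6 0.5 1.4
   vertex 5.7 5.7 5.3
  endloop
 endfacet
 facet normal -0.556 -0.412 0.721
  outer loop
   vertex 2.1 5.9 5.5
   vertex 1.1 4.1 3.7
   vertex 3.6 3.0 5.0
  endloop
 endfacet
 facet normal 0.047 -0.146 0.988
  outer loop
   vertex 2.1 5.9 5.5
   vertex 3.6 3.0 5.0
   vertex 5.7 5.7 5.3
  endloop
 endfacet
 facet normal -0.916 0.378 0.131
  outer loop
   vertex 2.1 5.9 5.5
   vertex 1.5 5.9 1.3
   vertex 1.1 4.1 3.7
  endloop
 endfacet
 facet normal 0.055 0.998 -0.008
  outer loop
   vertex 2.1 5.9 5.5
   vertex 5.7 5.7 5.3
   vertex 1.5 5.9 1.3
  endloop
 endfacet
 facet normal -0.556 -0.645 0.524
  outer loop
   vertex 2.6 1.1 1.6
   vertex 3.6 3.0 5.0
   vertex 1.1 4.1 3.7
  endloop
 endfacet
 facet normal -0.135 -0.847 0.513
  outer loop
   vertex 2.6 1.1 1.6
   vertex 5.6 0.5 1.4
   vertex 3.6 3.0 5.0
  endloop
 endfacet
 facet normal -0.917 -0.230 -0.326
  outer loop
   vertex 2.6 1.1 1.6
   vertex 1.1 4.1 3.7
   vertex 1.5 5.9 1.3
  endloop
 endfacet
 facet normal -0.097 -0.158 -0.983
  outer loop
   vertex 2.6 1.1 1.6
   vertex 5.4 5.6 0.6
   vertex 5.6 0.5 1.4
  endloop
 endfacet
 facet normal -0.183 -0.103 -0.978
  outer loop
   vertex 2.6 1.1 1.6
   vertex 1.5 5.9 1.3
   vertex 5.4 5.6 0.6
  endloop
 endfacet
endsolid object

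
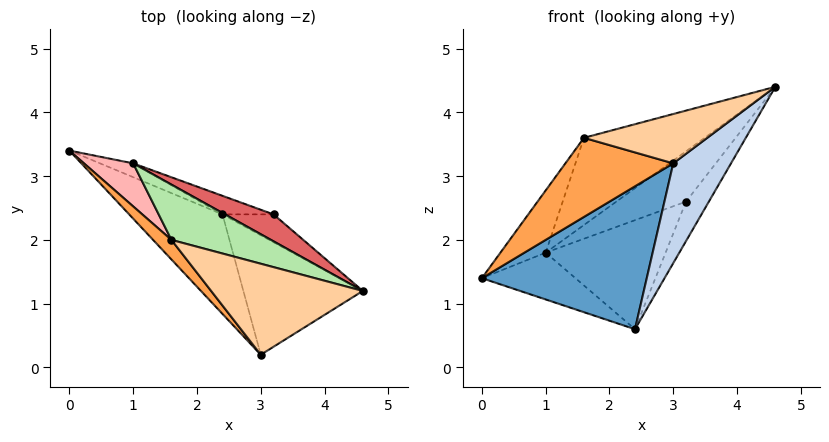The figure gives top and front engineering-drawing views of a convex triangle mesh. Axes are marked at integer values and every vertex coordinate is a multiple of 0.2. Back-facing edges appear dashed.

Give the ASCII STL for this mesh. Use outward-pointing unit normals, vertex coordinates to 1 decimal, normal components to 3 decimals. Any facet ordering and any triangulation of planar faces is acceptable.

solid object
 facet normal -0.470 -0.724 -0.504
  outer loop
   vertex 2.4 2.4 0.6
   vertex 3.0 0.2 3.2
   vertex 0.0 3.4 1.4
  endloop
 endfacet
 facet normal 0.699 -0.459 -0.549
  outer loop
   vertex 2.4 2.4 0.6
   vertex 4.6 1.2 4.4
   vertex 3.0 0.2 3.2
  endloop
 endfacet
 facet normal -0.763 -0.628 0.155
  outer loop
   vertex 1.6 2.0 3.6
   vertex 0.0 3.4 1.4
   vertex 3.0 0.2 3.2
  endloop
 endfacet
 facet normal -0.340 -0.448 0.827
  outer loop
   vertex 1.6 2.0 3.6
   vertex 3.0 0.2 3.2
   vertex 4.6 1.2 4.4
  endloop
 endfacet
 facet normal 0.822 0.466 -0.329
  outer loop
   vertex 3.2 2.4 2.6
   vertex 4.6 1.2 4.4
   vertex 2.4 2.4 0.6
  endloop
 endfacet
 facet normal 0.082 0.842 0.534
  outer loop
   vertex 1.0 3.2 1.8
   vertex 1.6 2.0 3.6
   vertex 4.6 1.2 4.4
  endloop
 endfacet
 facet normal 0.147 0.872 0.467
  outer loop
   vertex 1.0 3.2 1.8
   vertex 4.6 1.2 4.4
   vertex 3.2 2.4 2.6
  endloop
 endfacet
 facet normal -0.063 0.821 0.568
  outer loop
   vertex 1.0 3.2 1.8
   vertex 0.0 3.4 1.4
   vertex 1.6 2.0 3.6
  endloop
 endfacet
 facet normal 0.292 0.917 -0.271
  outer loop
   vertex 1.0 3.2 1.8
   vertex 2.4 2.4 0.6
   vertex 0.0 3.4 1.4
  endloop
 endfacet
 facet normal 0.387 0.909 -0.155
  outer loop
   vertex 1.0 3.2 1.8
   vertex 3.2 2.4 2.6
   vertex 2.4 2.4 0.6
  endloop
 endfacet
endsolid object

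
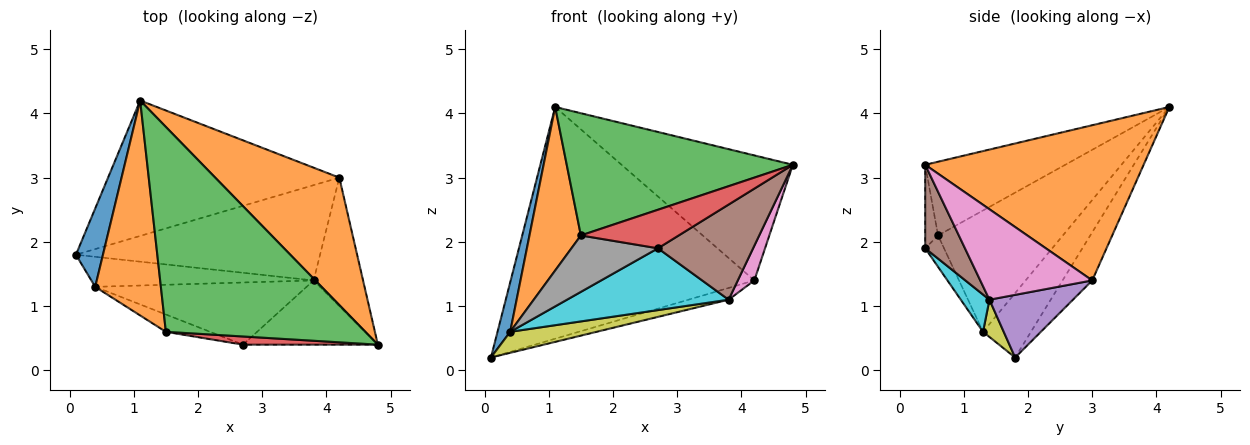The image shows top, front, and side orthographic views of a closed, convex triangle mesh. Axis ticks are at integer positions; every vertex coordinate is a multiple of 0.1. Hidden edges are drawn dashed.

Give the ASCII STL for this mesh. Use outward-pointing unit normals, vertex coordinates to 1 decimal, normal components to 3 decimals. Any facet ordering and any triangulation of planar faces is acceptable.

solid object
 facet normal -0.105 0.859 -0.502
  outer loop
   vertex 4.2 3.0 1.4
   vertex 0.1 1.8 0.2
   vertex 1.1 4.2 4.1
  endloop
 endfacet
 facet normal 0.666 0.522 0.533
  outer loop
   vertex 4.2 3.0 1.4
   vertex 1.1 4.2 4.1
   vertex 4.8 0.4 3.2
  endloop
 endfacet
 facet normal -0.302 -0.488 0.819
  outer loop
   vertex 1.5 0.6 2.1
   vertex 4.8 0.4 3.2
   vertex 1.1 4.2 4.1
  endloop
 endfacet
 facet normal -0.127 -0.970 0.206
  outer loop
   vertex 1.5 0.6 2.1
   vertex 2.7 0.4 1.9
   vertex 4.8 0.4 3.2
  endloop
 endfacet
 facet normal 0.247 0.119 -0.962
  outer loop
   vertex 3.8 1.4 1.1
   vertex 0.1 1.8 0.2
   vertex 4.2 3.0 1.4
  endloop
 endfacet
 facet normal 0.327 -0.783 -0.529
  outer loop
   vertex 3.8 1.4 1.1
   vertex 4.8 0.4 3.2
   vertex 2.7 0.4 1.9
  endloop
 endfacet
 facet normal 0.870 -0.128 -0.476
  outer loop
   vertex 3.8 1.4 1.1
   vertex 4.2 3.0 1.4
   vertex 4.8 0.4 3.2
  endloop
 endfacet
 facet normal -0.204 -0.936 -0.287
  outer loop
   vertex 0.4 1.3 0.6
   vertex 2.7 0.4 1.9
   vertex 1.5 0.6 2.1
  endloop
 endfacet
 facet normal 0.136 -0.568 -0.812
  outer loop
   vertex 0.4 1.3 0.6
   vertex 0.1 1.8 0.2
   vertex 3.8 1.4 1.1
  endloop
 endfacet
 facet normal 0.124 -0.700 -0.704
  outer loop
   vertex 0.4 1.3 0.6
   vertex 3.8 1.4 1.1
   vertex 2.7 0.4 1.9
  endloop
 endfacet
 facet normal -0.896 -0.237 0.376
  outer loop
   vertex 0.4 1.3 0.6
   vertex 1.1 4.2 4.1
   vertex 0.1 1.8 0.2
  endloop
 endfacet
 facet normal -0.827 -0.340 0.448
  outer loop
   vertex 0.4 1.3 0.6
   vertex 1.5 0.6 2.1
   vertex 1.1 4.2 4.1
  endloop
 endfacet
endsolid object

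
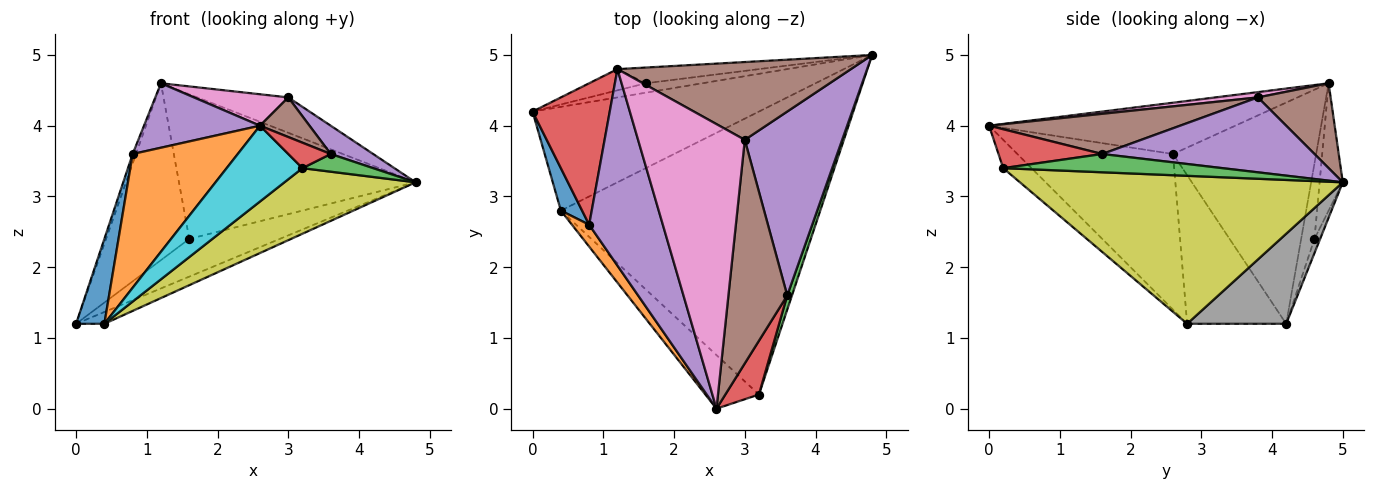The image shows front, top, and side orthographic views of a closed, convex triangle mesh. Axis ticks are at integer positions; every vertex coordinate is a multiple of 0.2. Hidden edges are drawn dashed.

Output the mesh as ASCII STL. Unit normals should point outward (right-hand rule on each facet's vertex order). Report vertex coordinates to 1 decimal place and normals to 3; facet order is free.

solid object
 facet normal -0.061 0.968 -0.242
  outer loop
   vertex 1.6 4.6 2.4
   vertex 4.8 5.0 3.2
   vertex 0.0 4.2 1.2
  endloop
 endfacet
 facet normal -0.157 0.981 -0.118
  outer loop
   vertex 1.6 4.6 2.4
   vertex 0.0 4.2 1.2
   vertex 1.2 4.8 4.6
  endloop
 endfacet
 facet normal -0.097 0.989 -0.108
  outer loop
   vertex 1.6 4.6 2.4
   vertex 1.2 4.8 4.6
   vertex 4.8 5.0 3.2
  endloop
 endfacet
 facet normal -0.944 0.022 0.329
  outer loop
   vertex 0.8 2.6 3.6
   vertex 1.2 4.8 4.6
   vertex 0.0 4.2 1.2
  endloop
 endfacet
 facet normal -0.552 -0.260 0.793
  outer loop
   vertex 0.8 2.6 3.6
   vertex 2.6 0.0 4.0
   vertex 1.2 4.8 4.6
  endloop
 endfacet
 facet normal 0.314 0.393 0.864
  outer loop
   vertex 3.0 3.8 4.4
   vertex 4.8 5.0 3.2
   vertex 1.2 4.8 4.6
  endloop
 endfacet
 facet normal 0.049 -0.110 0.993
  outer loop
   vertex 3.0 3.8 4.4
   vertex 1.2 4.8 4.6
   vertex 2.6 0.0 4.0
  endloop
 endfacet
 facet normal 0.368 0.105 -0.924
  outer loop
   vertex 0.4 2.8 1.2
   vertex 0.0 4.2 1.2
   vertex 4.8 5.0 3.2
  endloop
 endfacet
 facet normal 0.486 -0.197 -0.852
  outer loop
   vertex 0.4 2.8 1.2
   vertex 4.8 5.0 3.2
   vertex 3.2 0.2 3.4
  endloop
 endfacet
 facet normal -0.292 -0.781 -0.552
  outer loop
   vertex 0.4 2.8 1.2
   vertex 3.2 0.2 3.4
   vertex 2.6 0.0 4.0
  endloop
 endfacet
 facet normal -0.953 -0.272 0.136
  outer loop
   vertex 0.4 2.8 1.2
   vertex 0.8 2.6 3.6
   vertex 0.0 4.2 1.2
  endloop
 endfacet
 facet normal -0.825 -0.557 0.091
  outer loop
   vertex 0.4 2.8 1.2
   vertex 2.6 0.0 4.0
   vertex 0.8 2.6 3.6
  endloop
 endfacet
 facet normal 0.924 -0.298 0.239
  outer loop
   vertex 3.6 1.6 3.6
   vertex 3.2 0.2 3.4
   vertex 4.8 5.0 3.2
  endloop
 endfacet
 facet normal 0.723 -0.296 0.624
  outer loop
   vertex 3.6 1.6 3.6
   vertex 2.6 0.0 4.0
   vertex 3.2 0.2 3.4
  endloop
 endfacet
 facet normal 0.605 -0.121 0.787
  outer loop
   vertex 3.6 1.6 3.6
   vertex 4.8 5.0 3.2
   vertex 3.0 3.8 4.4
  endloop
 endfacet
 facet normal 0.558 -0.145 0.817
  outer loop
   vertex 3.6 1.6 3.6
   vertex 3.0 3.8 4.4
   vertex 2.6 0.0 4.0
  endloop
 endfacet
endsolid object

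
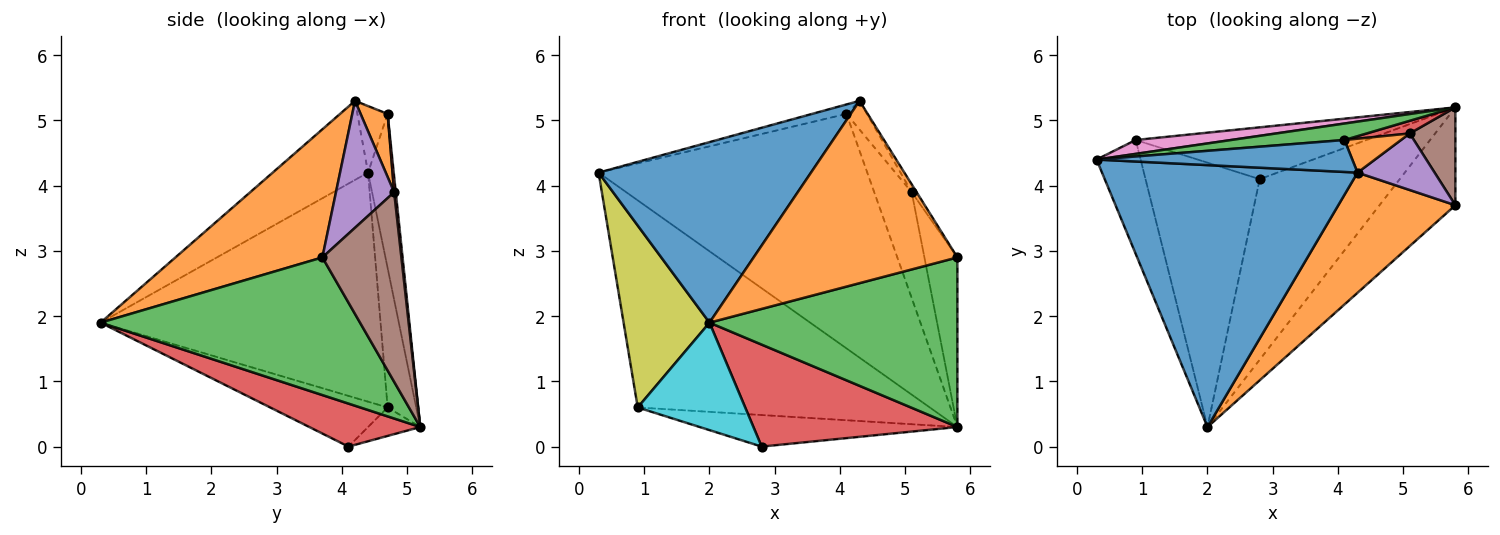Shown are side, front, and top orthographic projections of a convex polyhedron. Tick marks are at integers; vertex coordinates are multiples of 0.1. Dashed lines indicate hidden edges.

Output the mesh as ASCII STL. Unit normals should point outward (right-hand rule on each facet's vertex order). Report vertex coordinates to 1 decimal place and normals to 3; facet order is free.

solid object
 facet normal -0.247 -0.550 0.798
  outer loop
   vertex 4.3 4.2 5.3
   vertex 0.3 4.4 4.2
   vertex 2.0 0.3 1.9
  endloop
 endfacet
 facet normal 0.516 -0.715 0.471
  outer loop
   vertex 4.3 4.2 5.3
   vertex 2.0 0.3 1.9
   vertex 5.8 3.7 2.9
  endloop
 endfacet
 facet normal 0.672 -0.642 -0.370
  outer loop
   vertex 5.8 5.2 0.3
   vertex 5.8 3.7 2.9
   vertex 2.0 0.3 1.9
  endloop
 endfacet
 facet normal 0.258 -0.475 -0.841
  outer loop
   vertex 5.8 5.2 0.3
   vertex 2.0 0.3 1.9
   vertex 2.8 4.1 0.0
  endloop
 endfacet
 facet normal 0.852 0.072 0.518
  outer loop
   vertex 5.1 4.8 3.9
   vertex 4.3 4.2 5.3
   vertex 5.8 3.7 2.9
  endloop
 endfacet
 facet normal 0.901 0.376 0.217
  outer loop
   vertex 5.1 4.8 3.9
   vertex 5.8 3.7 2.9
   vertex 5.8 5.2 0.3
  endloop
 endfacet
 facet normal -0.097 0.993 0.067
  outer loop
   vertex 0.9 4.7 0.6
   vertex 0.3 4.4 4.2
   vertex 5.8 5.2 0.3
  endloop
 endfacet
 facet normal -0.105 0.517 -0.849
  outer loop
   vertex 0.9 4.7 0.6
   vertex 5.8 5.2 0.3
   vertex 2.8 4.1 0.0
  endloop
 endfacet
 facet normal -0.940 -0.288 -0.181
  outer loop
   vertex 0.9 4.7 0.6
   vertex 2.0 0.3 1.9
   vertex 0.3 4.4 4.2
  endloop
 endfacet
 facet normal -0.381 -0.348 -0.857
  outer loop
   vertex 0.9 4.7 0.6
   vertex 2.8 4.1 0.0
   vertex 2.0 0.3 1.9
  endloop
 endfacet
 facet normal -0.242 0.275 0.930
  outer loop
   vertex 4.1 4.7 5.1
   vertex 0.3 4.4 4.2
   vertex 4.3 4.2 5.3
  endloop
 endfacet
 facet normal 0.648 0.492 0.581
  outer loop
   vertex 4.1 4.7 5.1
   vertex 4.3 4.2 5.3
   vertex 5.1 4.8 3.9
  endloop
 endfacet
 facet normal -0.095 0.993 0.070
  outer loop
   vertex 4.1 4.7 5.1
   vertex 5.8 5.2 0.3
   vertex 0.3 4.4 4.2
  endloop
 endfacet
 facet normal 0.043 0.992 0.119
  outer loop
   vertex 4.1 4.7 5.1
   vertex 5.1 4.8 3.9
   vertex 5.8 5.2 0.3
  endloop
 endfacet
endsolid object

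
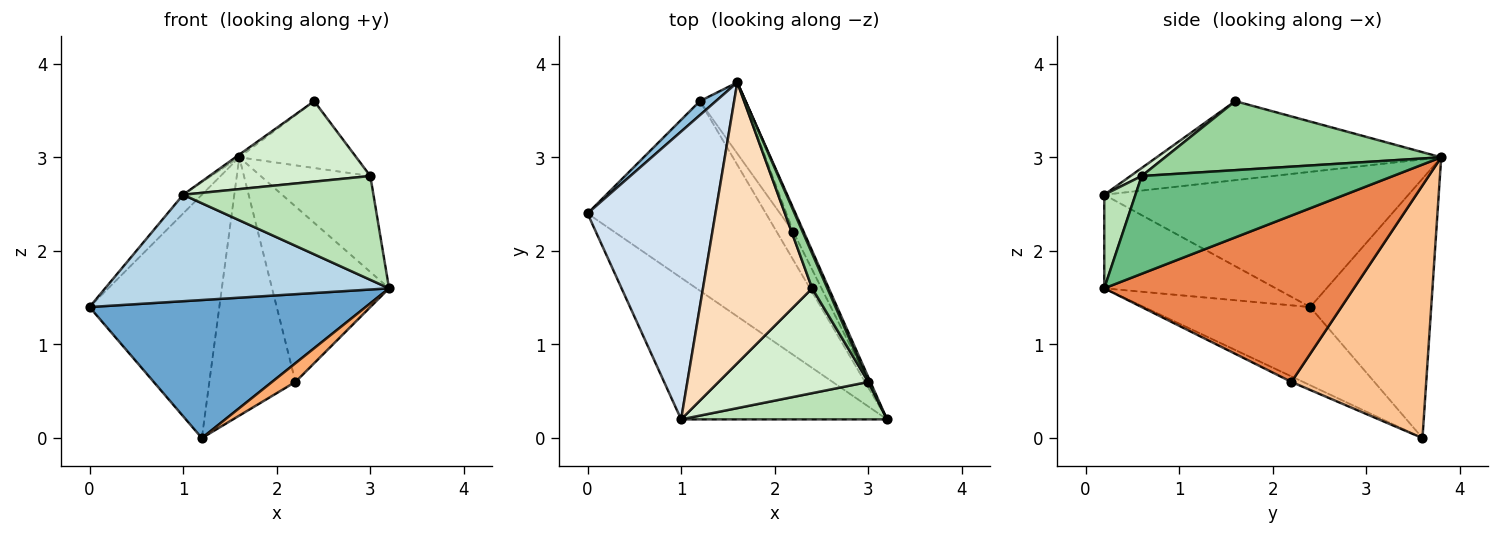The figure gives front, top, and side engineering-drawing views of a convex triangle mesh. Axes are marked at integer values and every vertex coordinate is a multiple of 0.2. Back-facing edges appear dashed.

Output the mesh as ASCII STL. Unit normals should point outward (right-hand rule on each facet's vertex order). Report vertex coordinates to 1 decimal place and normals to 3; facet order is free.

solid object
 facet normal -0.334 -0.555 -0.762
  outer loop
   vertex 1.2 3.6 0.0
   vertex 3.2 0.2 1.6
   vertex 0.0 2.4 1.4
  endloop
 endfacet
 facet normal -0.681 0.731 0.042
  outer loop
   vertex 1.2 3.6 0.0
   vertex 0.0 2.4 1.4
   vertex 1.6 3.8 3.0
  endloop
 endfacet
 facet normal -0.341 -0.565 -0.751
  outer loop
   vertex 1.0 0.2 2.6
   vertex 0.0 2.4 1.4
   vertex 3.2 0.2 1.6
  endloop
 endfacet
 facet normal -0.726 0.045 0.687
  outer loop
   vertex 1.0 0.2 2.6
   vertex 1.6 3.8 3.0
   vertex 0.0 2.4 1.4
  endloop
 endfacet
 facet normal 0.904 0.424 -0.057
  outer loop
   vertex 2.2 2.2 0.6
   vertex 1.6 3.8 3.0
   vertex 3.2 0.2 1.6
  endloop
 endfacet
 facet normal -0.267 -0.535 -0.802
  outer loop
   vertex 2.2 2.2 0.6
   vertex 3.2 0.2 1.6
   vertex 1.2 3.6 0.0
  endloop
 endfacet
 facet normal 0.834 0.533 -0.147
  outer loop
   vertex 2.2 2.2 0.6
   vertex 1.2 3.6 0.0
   vertex 1.6 3.8 3.0
  endloop
 endfacet
 facet normal -0.586 0.008 0.810
  outer loop
   vertex 2.4 1.6 3.6
   vertex 1.6 3.8 3.0
   vertex 1.0 0.2 2.6
  endloop
 endfacet
 facet normal 0.916 0.400 0.019
  outer loop
   vertex 3.0 0.6 2.8
   vertex 3.2 0.2 1.6
   vertex 1.6 3.8 3.0
  endloop
 endfacet
 facet normal 0.902 0.382 0.199
  outer loop
   vertex 3.0 0.6 2.8
   vertex 1.6 3.8 3.0
   vertex 2.4 1.6 3.6
  endloop
 endfacet
 facet normal 0.152 -0.930 0.335
  outer loop
   vertex 3.0 0.6 2.8
   vertex 1.0 0.2 2.6
   vertex 3.2 0.2 1.6
  endloop
 endfacet
 facet normal 0.042 -0.608 0.792
  outer loop
   vertex 3.0 0.6 2.8
   vertex 2.4 1.6 3.6
   vertex 1.0 0.2 2.6
  endloop
 endfacet
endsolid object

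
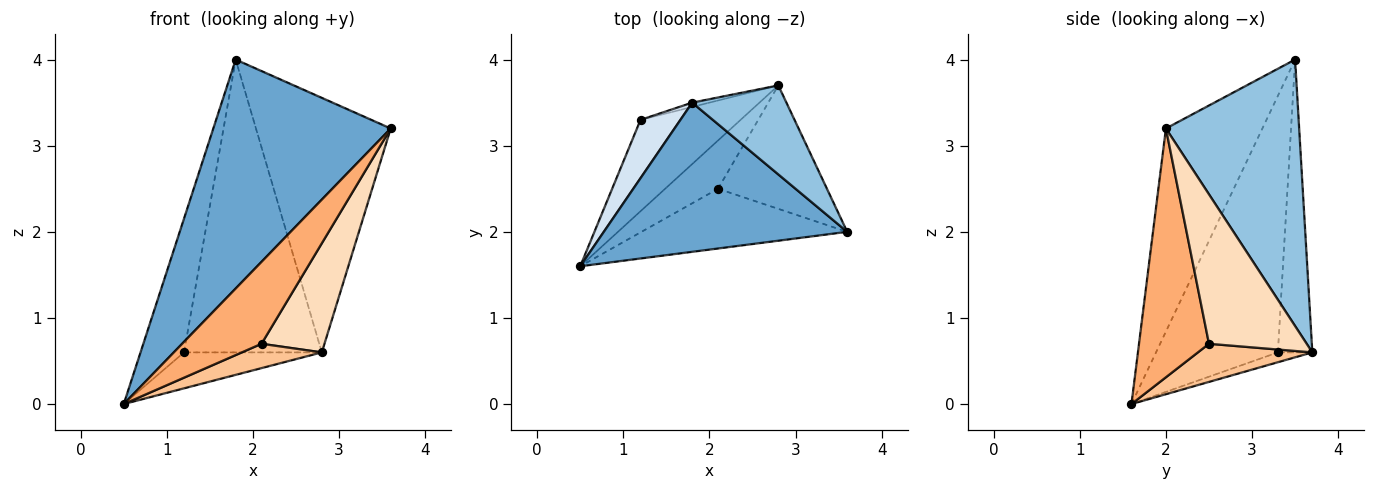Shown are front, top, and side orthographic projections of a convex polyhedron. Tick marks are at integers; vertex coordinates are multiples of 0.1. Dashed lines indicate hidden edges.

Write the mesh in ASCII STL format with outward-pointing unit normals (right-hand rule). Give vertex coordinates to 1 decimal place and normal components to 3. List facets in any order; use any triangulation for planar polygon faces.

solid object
 facet normal -0.415 -0.762 0.497
  outer loop
   vertex 1.8 3.5 4.0
   vertex 0.5 1.6 0.0
   vertex 3.6 2.0 3.2
  endloop
 endfacet
 facet normal 0.682 0.690 0.241
  outer loop
   vertex 1.8 3.5 4.0
   vertex 3.6 2.0 3.2
   vertex 2.8 3.7 0.6
  endloop
 endfacet
 facet normal -0.091 0.365 -0.927
  outer loop
   vertex 1.2 3.3 0.6
   vertex 2.8 3.7 0.6
   vertex 0.5 1.6 0.0
  endloop
 endfacet
 facet normal -0.932 0.333 0.145
  outer loop
   vertex 1.2 3.3 0.6
   vertex 0.5 1.6 0.0
   vertex 1.8 3.5 4.0
  endloop
 endfacet
 facet normal -0.243 0.970 -0.014
  outer loop
   vertex 1.2 3.3 0.6
   vertex 1.8 3.5 4.0
   vertex 2.8 3.7 0.6
  endloop
 endfacet
 facet normal 0.580 -0.658 -0.480
  outer loop
   vertex 2.1 2.5 0.7
   vertex 3.6 2.0 3.2
   vertex 0.5 1.6 0.0
  endloop
 endfacet
 facet normal 0.541 -0.378 -0.751
  outer loop
   vertex 2.1 2.5 0.7
   vertex 0.5 1.6 0.0
   vertex 2.8 3.7 0.6
  endloop
 endfacet
 facet normal 0.717 -0.462 -0.522
  outer loop
   vertex 2.1 2.5 0.7
   vertex 2.8 3.7 0.6
   vertex 3.6 2.0 3.2
  endloop
 endfacet
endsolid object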